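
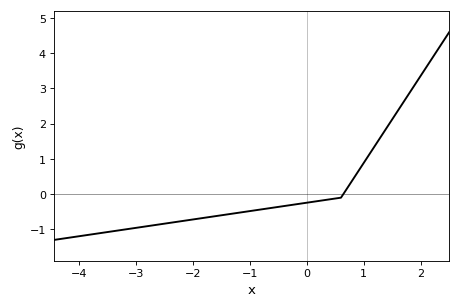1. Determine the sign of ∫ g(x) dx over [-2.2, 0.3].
negative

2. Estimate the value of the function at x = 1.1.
1.13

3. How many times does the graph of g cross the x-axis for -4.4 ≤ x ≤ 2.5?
1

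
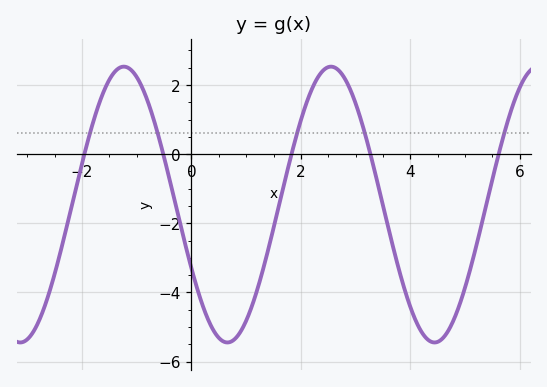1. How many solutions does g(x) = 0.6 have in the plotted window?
5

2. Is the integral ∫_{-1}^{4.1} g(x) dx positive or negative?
negative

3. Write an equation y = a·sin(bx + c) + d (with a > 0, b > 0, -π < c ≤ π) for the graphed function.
y = 3.99sin(1.66x - 2.66) - 1.46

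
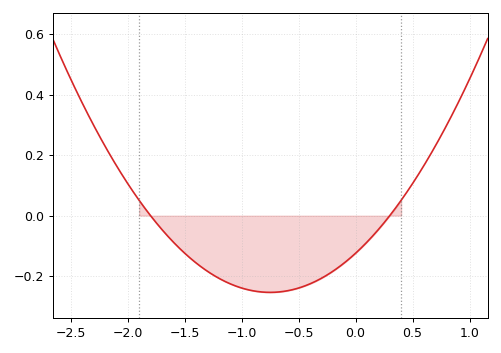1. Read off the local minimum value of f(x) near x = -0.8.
-0.26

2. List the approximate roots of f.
-1.8, 0.3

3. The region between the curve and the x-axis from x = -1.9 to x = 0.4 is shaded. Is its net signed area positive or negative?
negative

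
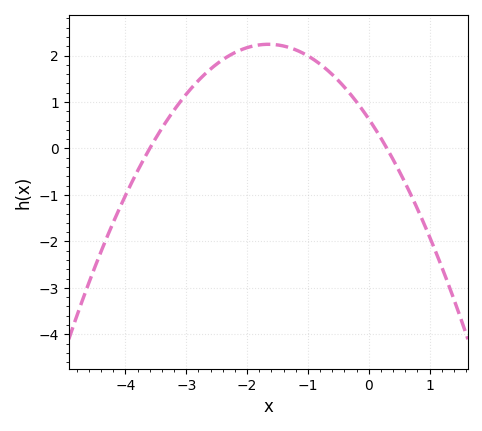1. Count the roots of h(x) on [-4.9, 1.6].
2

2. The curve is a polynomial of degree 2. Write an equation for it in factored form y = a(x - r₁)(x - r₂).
y = -0.59(x + 3.6)(x - 0.3)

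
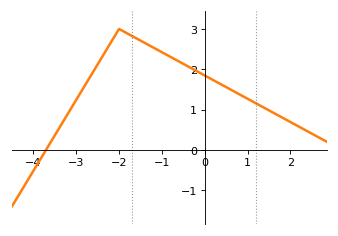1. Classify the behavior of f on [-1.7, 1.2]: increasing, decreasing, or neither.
decreasing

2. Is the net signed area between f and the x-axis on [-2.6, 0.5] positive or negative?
positive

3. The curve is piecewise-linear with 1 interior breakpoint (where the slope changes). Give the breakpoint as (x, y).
(-2, 3)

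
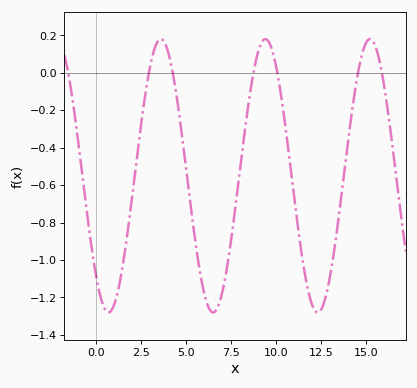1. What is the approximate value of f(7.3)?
-1.02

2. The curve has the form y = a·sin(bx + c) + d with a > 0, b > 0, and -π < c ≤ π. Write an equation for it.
y = 0.73sin(1.1x - 2.3) - 0.55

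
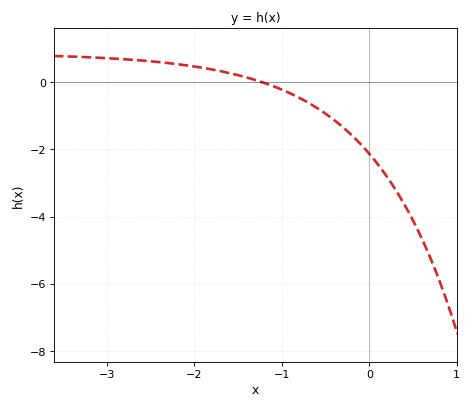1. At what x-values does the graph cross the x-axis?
-1.23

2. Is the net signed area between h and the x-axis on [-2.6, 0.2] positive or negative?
negative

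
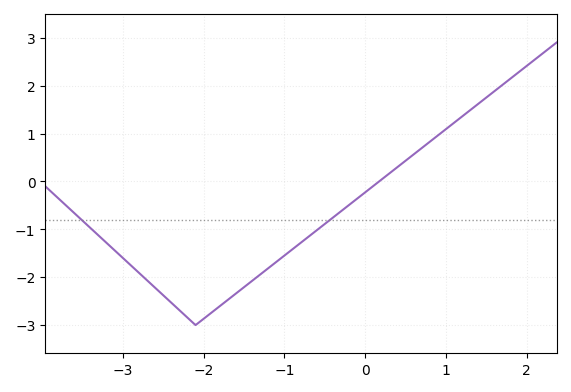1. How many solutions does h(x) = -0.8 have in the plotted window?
2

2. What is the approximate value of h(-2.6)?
-2.22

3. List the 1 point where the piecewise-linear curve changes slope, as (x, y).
(-2.1, -3)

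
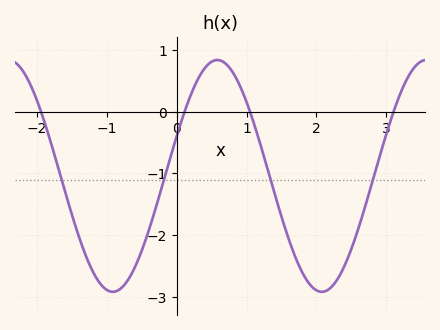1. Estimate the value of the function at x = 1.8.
-2.6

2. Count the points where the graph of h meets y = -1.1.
4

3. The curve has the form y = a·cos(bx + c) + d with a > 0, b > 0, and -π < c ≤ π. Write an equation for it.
y = 1.88cos(2.1x - 1.2) - 1.04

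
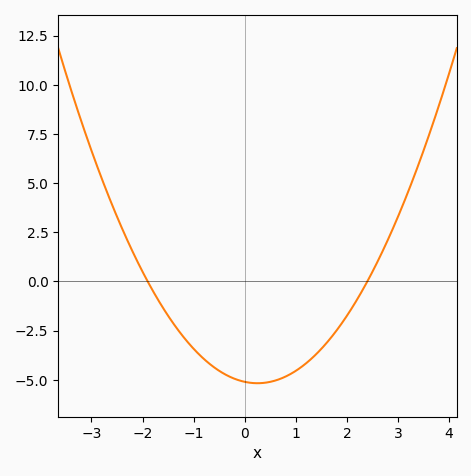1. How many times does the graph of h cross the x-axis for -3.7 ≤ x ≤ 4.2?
2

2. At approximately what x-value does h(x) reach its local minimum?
0.25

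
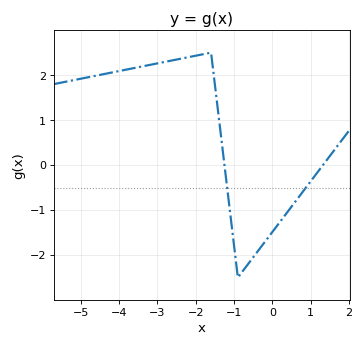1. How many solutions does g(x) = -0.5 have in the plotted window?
2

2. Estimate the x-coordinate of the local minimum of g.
-0.8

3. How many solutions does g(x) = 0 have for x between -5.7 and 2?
2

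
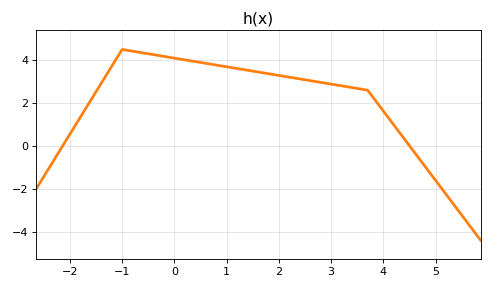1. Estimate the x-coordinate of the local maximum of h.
-1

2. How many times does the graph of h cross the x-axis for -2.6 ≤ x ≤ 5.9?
2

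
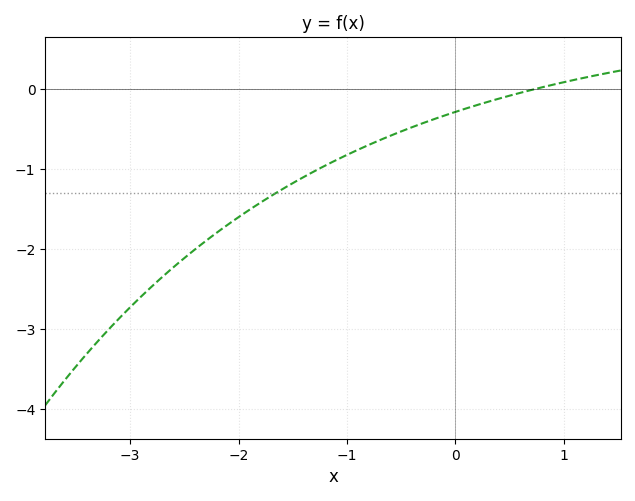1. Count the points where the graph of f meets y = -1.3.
1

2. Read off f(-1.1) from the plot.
-0.893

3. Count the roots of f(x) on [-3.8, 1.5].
1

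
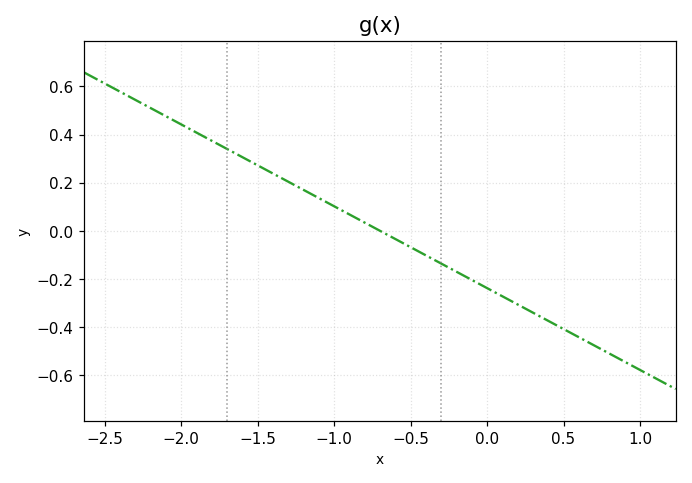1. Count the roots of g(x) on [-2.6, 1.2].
1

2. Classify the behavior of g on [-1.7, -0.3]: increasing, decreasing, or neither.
decreasing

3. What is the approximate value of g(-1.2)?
0.18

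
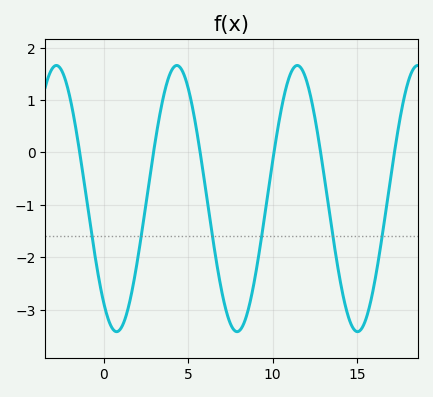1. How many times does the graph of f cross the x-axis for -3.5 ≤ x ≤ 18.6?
6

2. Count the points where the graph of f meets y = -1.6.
6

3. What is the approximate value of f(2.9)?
-0.078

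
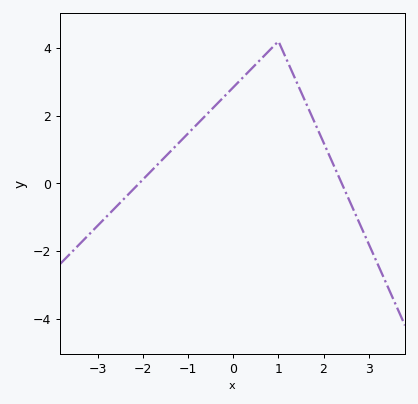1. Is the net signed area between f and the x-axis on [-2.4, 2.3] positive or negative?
positive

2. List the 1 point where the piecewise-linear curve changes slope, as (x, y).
(1, 4.2)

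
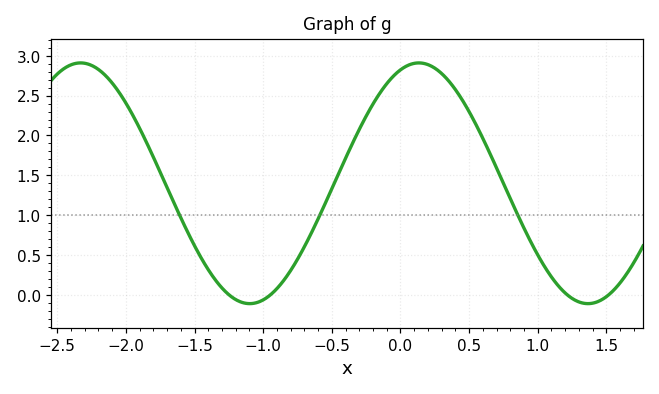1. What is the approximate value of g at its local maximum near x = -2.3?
2.91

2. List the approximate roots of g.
-1.25, -0.947, 1.22, 1.52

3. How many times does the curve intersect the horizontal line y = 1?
3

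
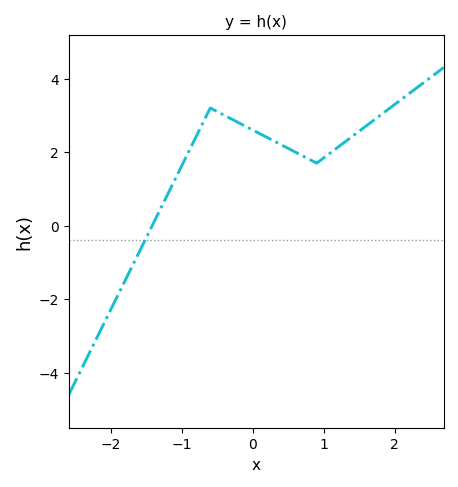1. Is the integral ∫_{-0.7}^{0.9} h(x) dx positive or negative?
positive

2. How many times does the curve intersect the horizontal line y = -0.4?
1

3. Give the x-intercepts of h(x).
-1.4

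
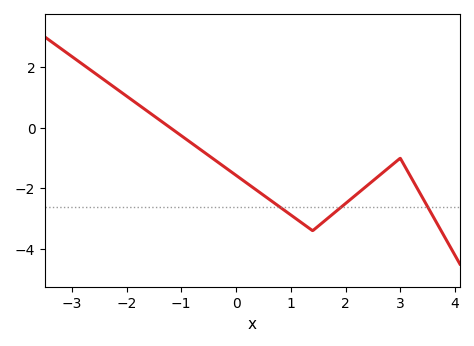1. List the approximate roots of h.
-1.2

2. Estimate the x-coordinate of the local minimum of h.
1.4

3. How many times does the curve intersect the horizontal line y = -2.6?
3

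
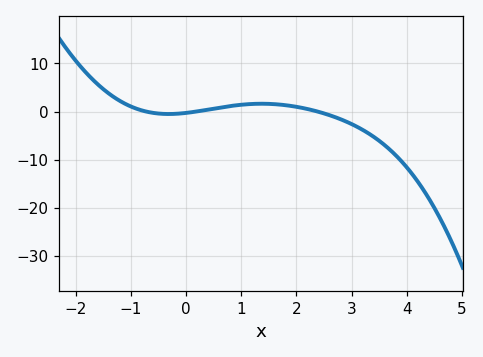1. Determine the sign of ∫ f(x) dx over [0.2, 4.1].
negative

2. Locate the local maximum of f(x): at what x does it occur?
1.37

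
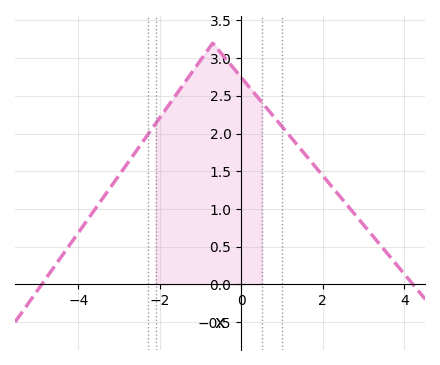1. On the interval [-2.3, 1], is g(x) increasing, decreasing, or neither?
neither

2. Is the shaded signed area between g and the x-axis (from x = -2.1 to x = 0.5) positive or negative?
positive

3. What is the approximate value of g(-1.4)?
2.65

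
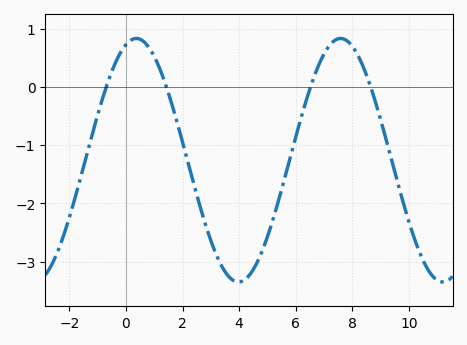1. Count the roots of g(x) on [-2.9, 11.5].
4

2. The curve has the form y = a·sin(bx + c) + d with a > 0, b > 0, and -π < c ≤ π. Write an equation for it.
y = 2.09sin(0.87x + 1.25) - 1.26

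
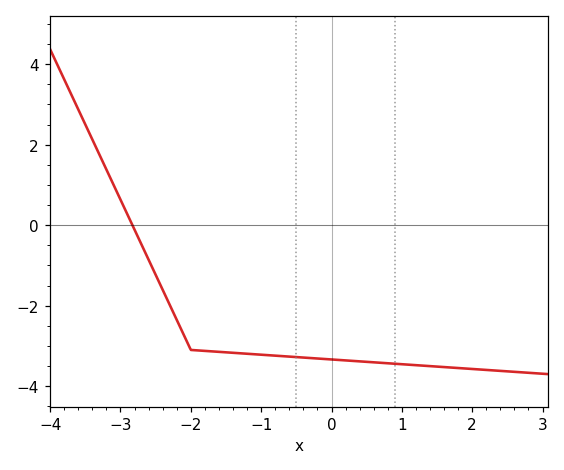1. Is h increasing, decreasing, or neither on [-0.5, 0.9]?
decreasing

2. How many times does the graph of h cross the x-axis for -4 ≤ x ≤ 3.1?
1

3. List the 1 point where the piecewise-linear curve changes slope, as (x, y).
(-2, -3.1)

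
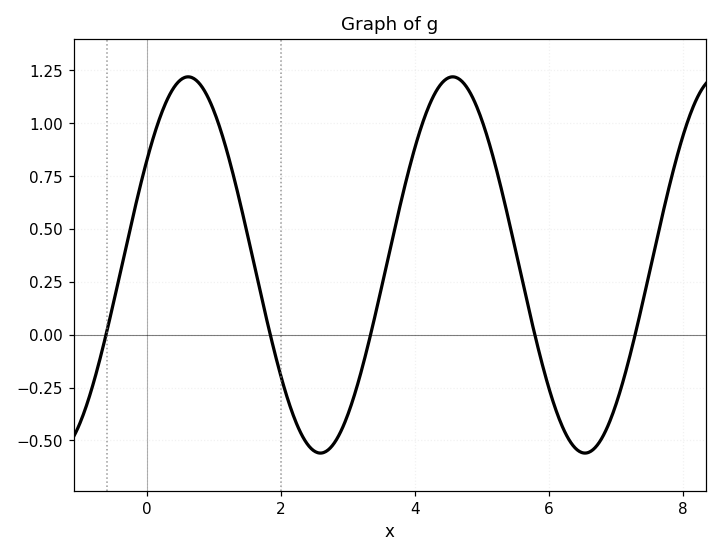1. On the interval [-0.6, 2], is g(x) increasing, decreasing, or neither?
neither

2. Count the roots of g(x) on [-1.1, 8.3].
5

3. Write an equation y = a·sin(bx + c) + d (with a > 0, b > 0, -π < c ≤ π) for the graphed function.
y = 0.89sin(1.59x + 0.6) + 0.33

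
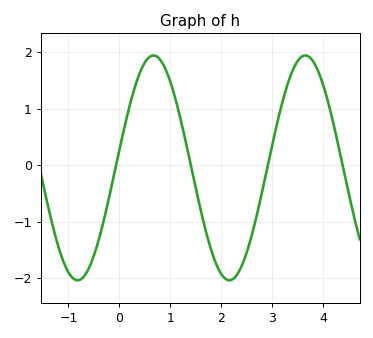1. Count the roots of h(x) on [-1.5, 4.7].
4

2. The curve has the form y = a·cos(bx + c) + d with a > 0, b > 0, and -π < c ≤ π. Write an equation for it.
y = 1.99cos(2.11x - 1.41) - 0.05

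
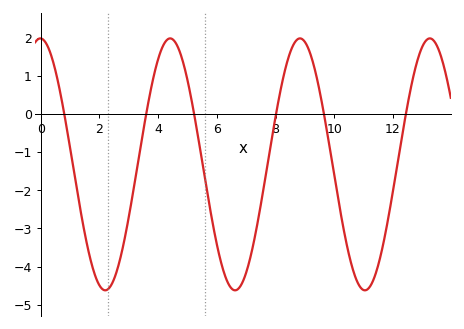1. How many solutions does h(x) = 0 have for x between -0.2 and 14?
6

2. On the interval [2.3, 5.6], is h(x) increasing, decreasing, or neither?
neither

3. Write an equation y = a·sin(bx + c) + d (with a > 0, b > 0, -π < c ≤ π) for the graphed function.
y = 3.3sin(1.4x + 1.6) - 1.32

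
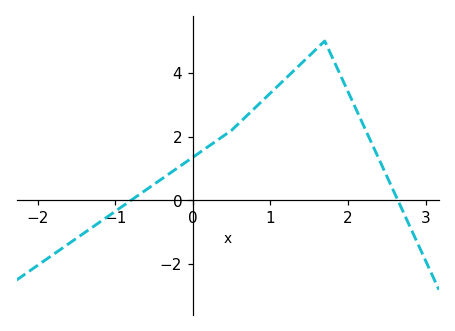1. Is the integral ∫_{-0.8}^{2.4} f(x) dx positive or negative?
positive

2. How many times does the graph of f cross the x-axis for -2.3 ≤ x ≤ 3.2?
2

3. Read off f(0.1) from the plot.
1.52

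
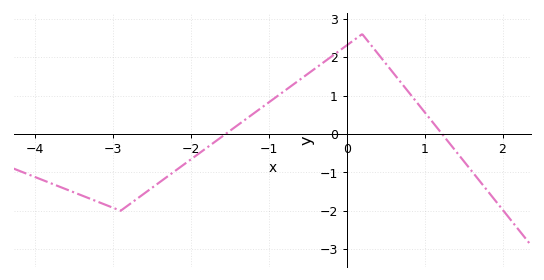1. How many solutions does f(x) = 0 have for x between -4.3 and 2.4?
2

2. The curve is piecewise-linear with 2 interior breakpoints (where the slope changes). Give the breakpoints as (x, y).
(-2.9, -2); (0.2, 2.6)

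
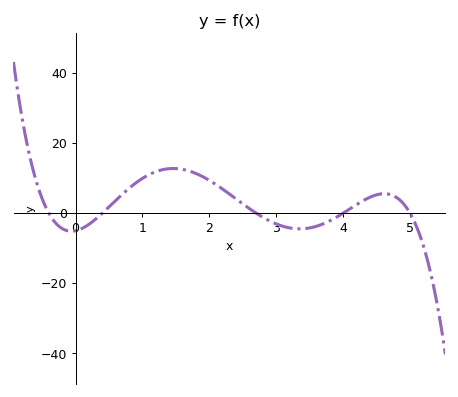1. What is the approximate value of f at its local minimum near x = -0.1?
-6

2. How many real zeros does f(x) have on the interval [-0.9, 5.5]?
5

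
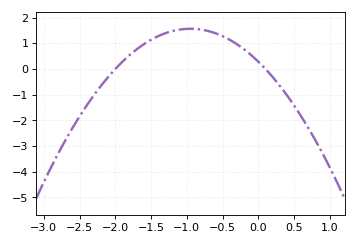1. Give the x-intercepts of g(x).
-2, 0.1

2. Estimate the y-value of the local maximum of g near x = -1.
1.6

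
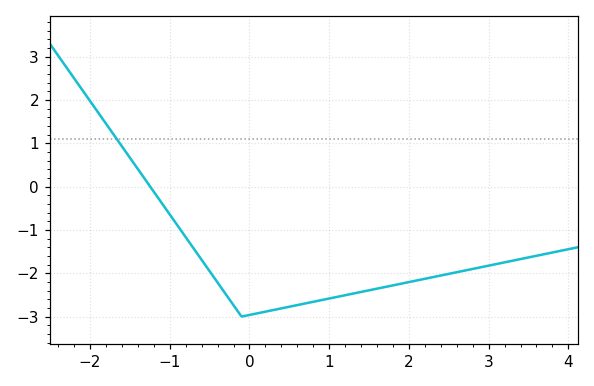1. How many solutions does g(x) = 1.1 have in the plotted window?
1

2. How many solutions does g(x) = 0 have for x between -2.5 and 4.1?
1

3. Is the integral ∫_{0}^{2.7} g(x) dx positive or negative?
negative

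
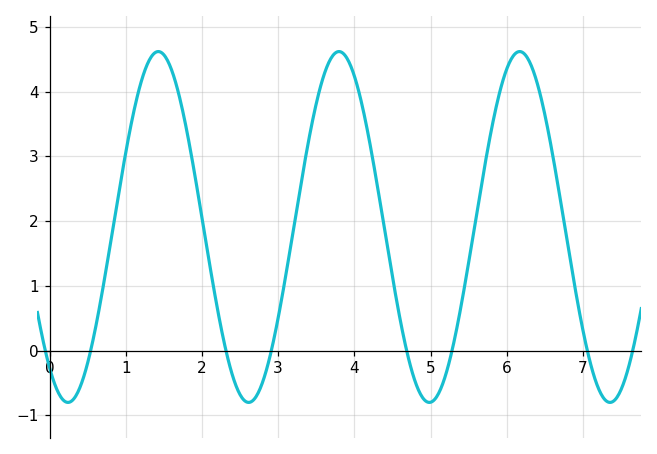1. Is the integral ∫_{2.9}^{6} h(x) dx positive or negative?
positive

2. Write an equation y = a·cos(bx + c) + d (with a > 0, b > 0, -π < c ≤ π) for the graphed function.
y = 2.71cos(2.6x + 2.5) + 1.91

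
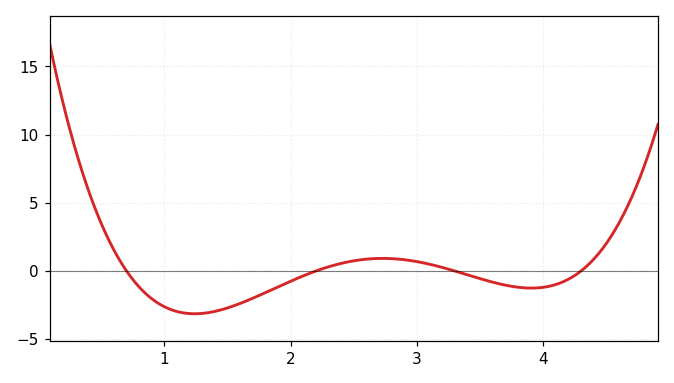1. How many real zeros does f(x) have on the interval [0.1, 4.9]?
4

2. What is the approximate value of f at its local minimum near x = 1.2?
-3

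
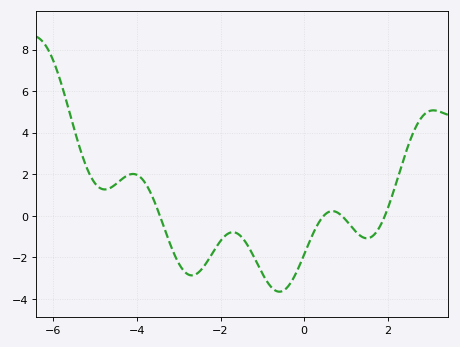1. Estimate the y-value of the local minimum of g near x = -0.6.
-3.66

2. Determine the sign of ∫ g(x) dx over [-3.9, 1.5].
negative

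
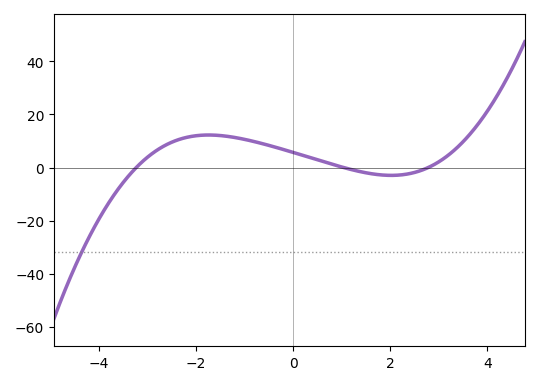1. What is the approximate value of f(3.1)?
3.37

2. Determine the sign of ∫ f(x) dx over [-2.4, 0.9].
positive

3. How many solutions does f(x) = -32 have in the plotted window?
1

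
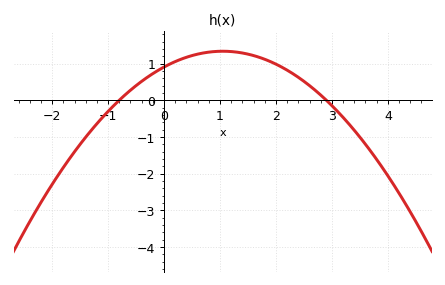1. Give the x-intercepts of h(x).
-0.8, 2.9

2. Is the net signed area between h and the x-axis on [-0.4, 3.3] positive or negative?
positive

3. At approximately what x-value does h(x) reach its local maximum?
1.05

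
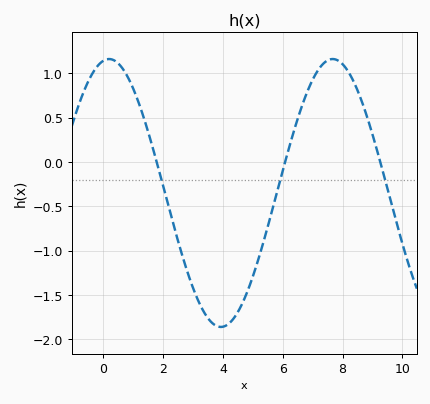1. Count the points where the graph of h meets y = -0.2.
3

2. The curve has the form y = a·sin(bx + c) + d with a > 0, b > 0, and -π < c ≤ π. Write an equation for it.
y = 1.51sin(0.84x + 1.4) - 0.35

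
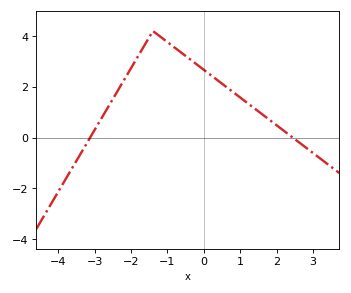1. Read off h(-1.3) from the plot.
4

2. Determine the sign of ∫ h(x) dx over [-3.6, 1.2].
positive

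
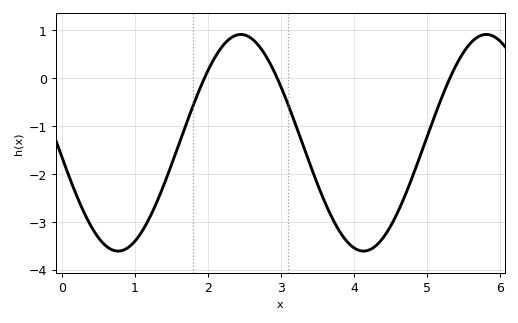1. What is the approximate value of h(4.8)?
-2.06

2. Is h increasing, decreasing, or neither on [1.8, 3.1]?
neither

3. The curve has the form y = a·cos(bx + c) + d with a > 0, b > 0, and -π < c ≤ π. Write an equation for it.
y = 2.26cos(1.87x + 1.7) - 1.35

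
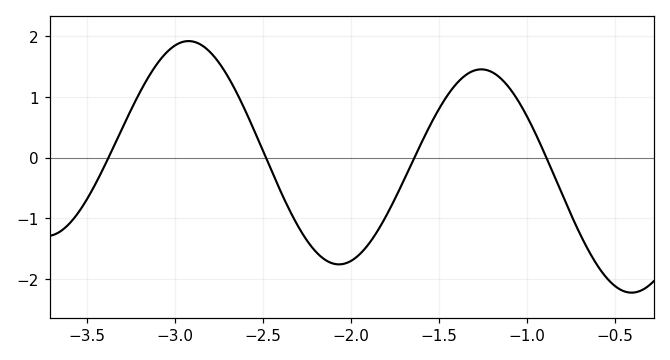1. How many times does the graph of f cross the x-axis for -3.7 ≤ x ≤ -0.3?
4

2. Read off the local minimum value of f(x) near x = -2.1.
-1.76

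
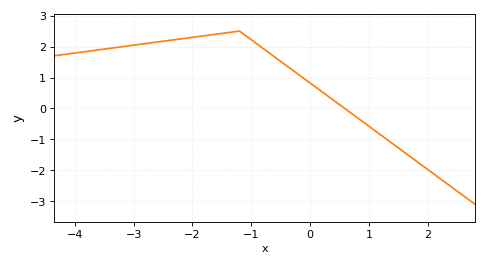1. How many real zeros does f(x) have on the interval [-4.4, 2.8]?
1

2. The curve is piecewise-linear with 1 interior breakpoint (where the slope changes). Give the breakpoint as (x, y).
(-1.2, 2.5)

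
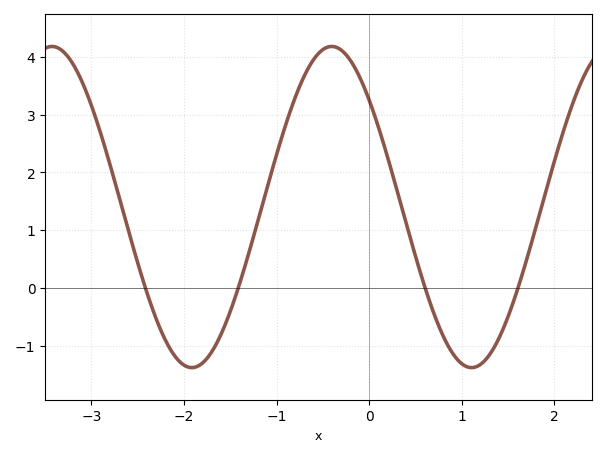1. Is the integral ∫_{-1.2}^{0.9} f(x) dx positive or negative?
positive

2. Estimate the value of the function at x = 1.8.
1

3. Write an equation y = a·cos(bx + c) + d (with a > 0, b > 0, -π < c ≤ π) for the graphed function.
y = 2.78cos(2.1x + 0.84) + 1.4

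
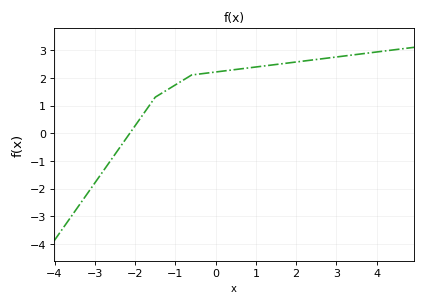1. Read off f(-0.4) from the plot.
2.14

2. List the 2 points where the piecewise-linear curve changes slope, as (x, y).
(-1.5, 1.3); (-0.6, 2.1)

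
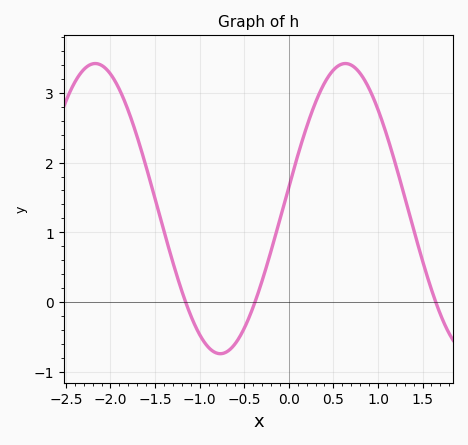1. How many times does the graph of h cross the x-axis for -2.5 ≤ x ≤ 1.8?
3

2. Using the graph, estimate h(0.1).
2.1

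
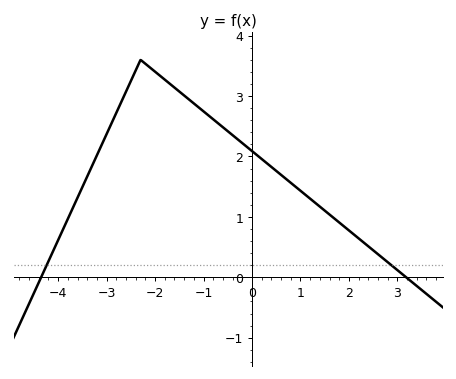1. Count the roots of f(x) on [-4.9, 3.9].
2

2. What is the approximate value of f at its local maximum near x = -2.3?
3.6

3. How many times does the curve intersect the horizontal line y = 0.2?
2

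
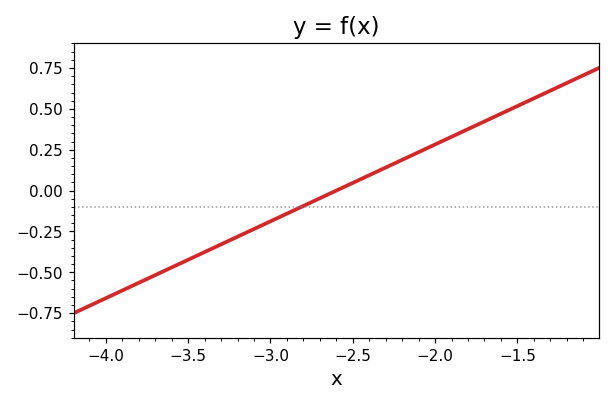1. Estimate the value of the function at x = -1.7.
0.42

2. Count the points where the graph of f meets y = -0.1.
1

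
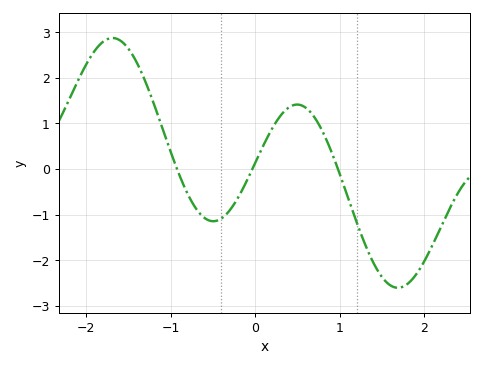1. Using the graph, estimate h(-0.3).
-0.905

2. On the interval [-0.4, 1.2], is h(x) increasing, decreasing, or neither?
neither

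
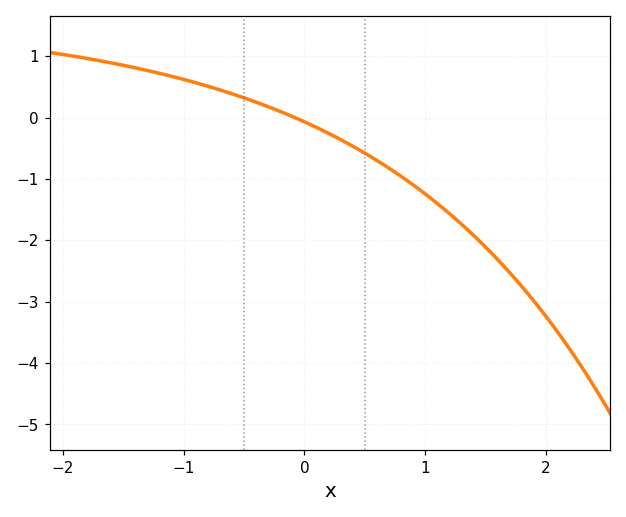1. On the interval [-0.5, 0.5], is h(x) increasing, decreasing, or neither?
decreasing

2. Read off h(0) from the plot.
-0.07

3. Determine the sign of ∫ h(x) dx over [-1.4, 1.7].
negative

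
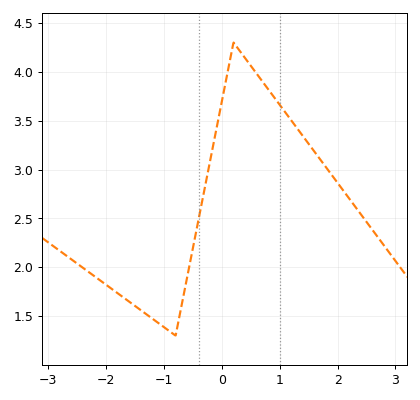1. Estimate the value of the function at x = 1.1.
3.6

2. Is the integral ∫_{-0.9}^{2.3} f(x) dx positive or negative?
positive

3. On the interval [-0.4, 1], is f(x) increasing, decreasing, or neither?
neither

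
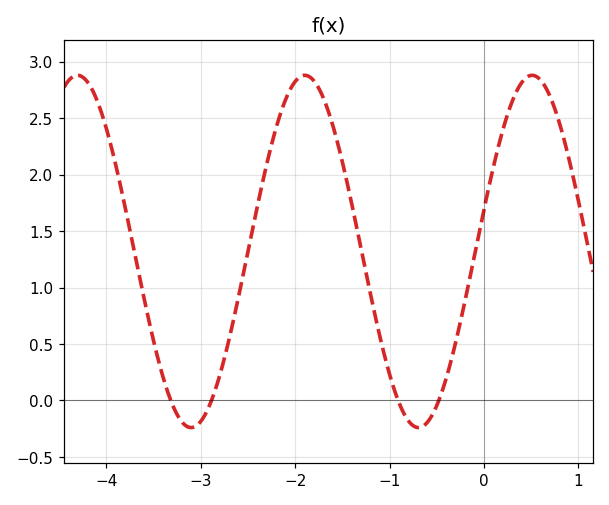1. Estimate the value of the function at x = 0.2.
2.4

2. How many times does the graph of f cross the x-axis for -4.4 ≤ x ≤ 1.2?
4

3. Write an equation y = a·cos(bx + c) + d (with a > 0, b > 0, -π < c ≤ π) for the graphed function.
y = 1.56cos(2.61x - 1.33) + 1.32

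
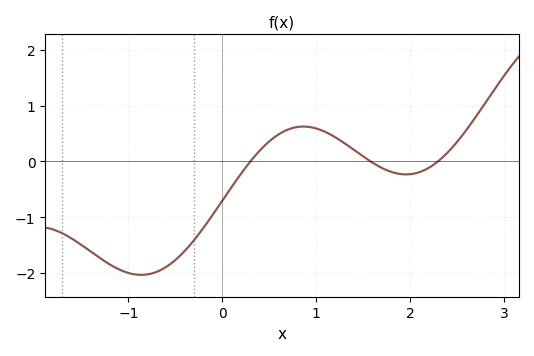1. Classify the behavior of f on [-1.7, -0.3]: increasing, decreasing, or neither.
neither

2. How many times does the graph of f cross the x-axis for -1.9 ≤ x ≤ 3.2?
3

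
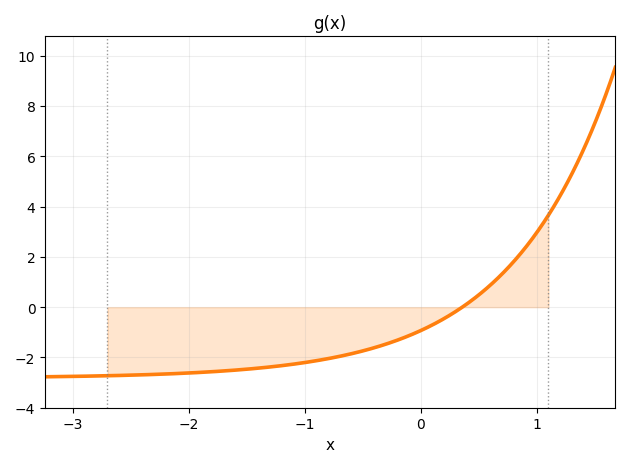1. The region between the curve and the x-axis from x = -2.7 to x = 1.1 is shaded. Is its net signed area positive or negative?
negative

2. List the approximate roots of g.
0.4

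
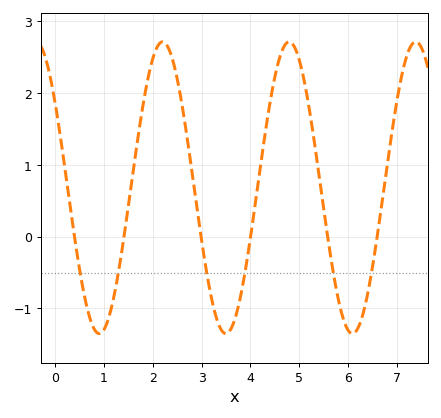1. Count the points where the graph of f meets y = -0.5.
6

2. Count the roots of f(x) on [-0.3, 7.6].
6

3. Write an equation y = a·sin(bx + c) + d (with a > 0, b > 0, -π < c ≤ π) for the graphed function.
y = 2.03sin(2.42x + 2.53) + 0.68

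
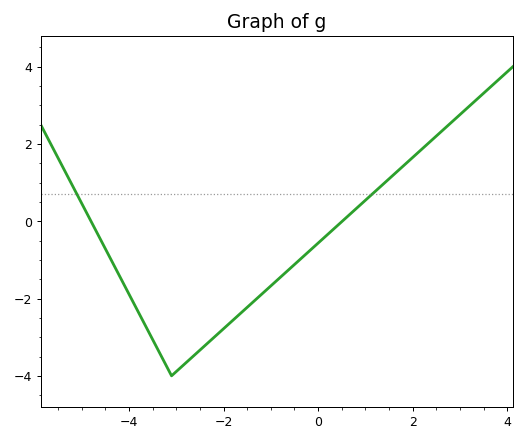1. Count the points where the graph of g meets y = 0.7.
2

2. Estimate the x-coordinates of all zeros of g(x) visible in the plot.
-4.8, 0.511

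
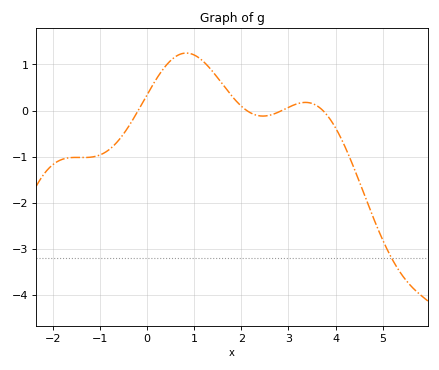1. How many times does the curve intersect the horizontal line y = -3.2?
1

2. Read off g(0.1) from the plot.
0.5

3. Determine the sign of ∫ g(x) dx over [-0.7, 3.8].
positive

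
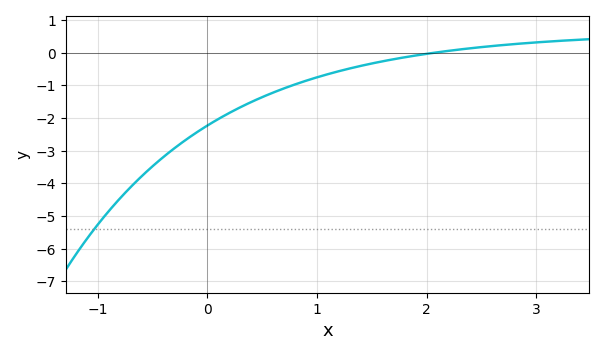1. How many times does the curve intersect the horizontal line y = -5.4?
1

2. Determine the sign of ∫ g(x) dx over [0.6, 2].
negative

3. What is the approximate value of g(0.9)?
-0.857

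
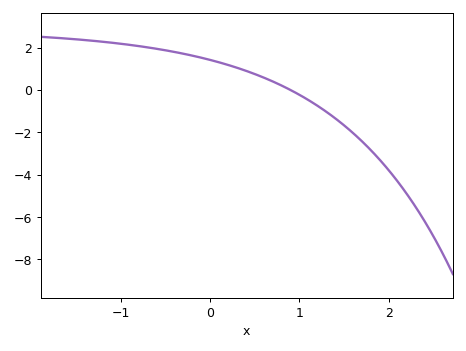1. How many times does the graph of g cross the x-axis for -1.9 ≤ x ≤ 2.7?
1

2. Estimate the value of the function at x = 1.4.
-1.4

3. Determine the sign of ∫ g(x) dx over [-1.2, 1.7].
positive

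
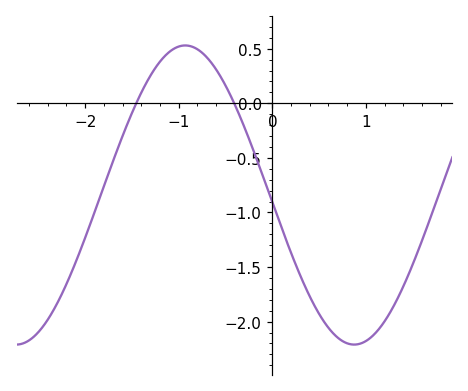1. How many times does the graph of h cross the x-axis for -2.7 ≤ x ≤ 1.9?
2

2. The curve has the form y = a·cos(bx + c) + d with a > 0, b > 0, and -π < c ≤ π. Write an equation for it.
y = 1.37cos(1.74x + 1.62) - 0.84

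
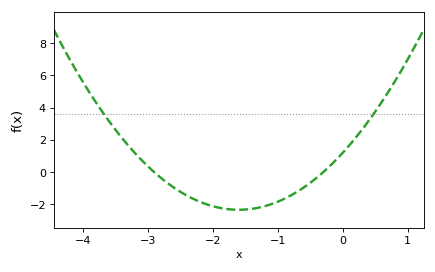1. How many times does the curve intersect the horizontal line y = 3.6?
2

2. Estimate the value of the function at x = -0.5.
-0.6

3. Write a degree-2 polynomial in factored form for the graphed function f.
y = 1.38(x + 2.9)(x + 0.3)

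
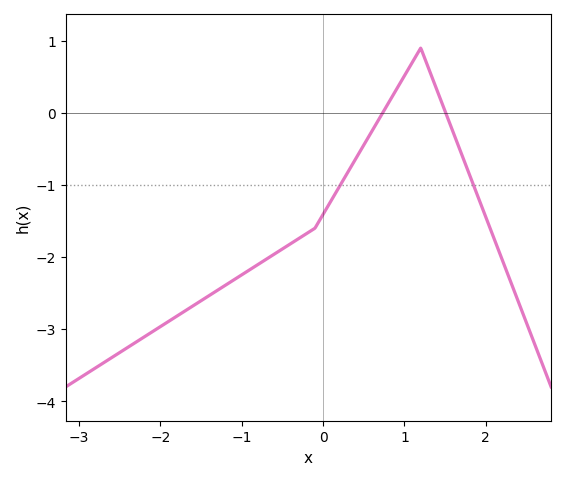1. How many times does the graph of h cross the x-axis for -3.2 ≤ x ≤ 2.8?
2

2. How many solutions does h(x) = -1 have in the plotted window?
2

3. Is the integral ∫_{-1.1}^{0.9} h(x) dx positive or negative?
negative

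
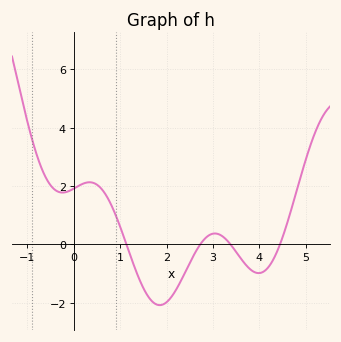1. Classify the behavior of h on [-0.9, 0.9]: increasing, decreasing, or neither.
neither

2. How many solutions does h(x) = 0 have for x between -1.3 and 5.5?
4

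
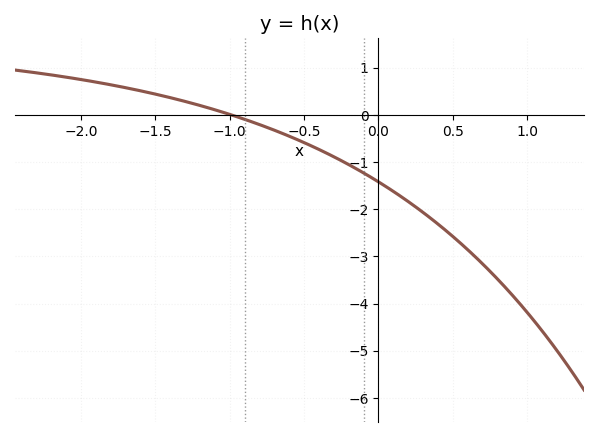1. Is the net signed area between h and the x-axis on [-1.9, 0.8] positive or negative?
negative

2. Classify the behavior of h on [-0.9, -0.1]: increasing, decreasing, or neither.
decreasing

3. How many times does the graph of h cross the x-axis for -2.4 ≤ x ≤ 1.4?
1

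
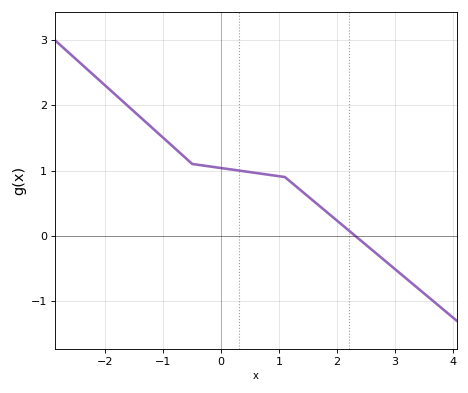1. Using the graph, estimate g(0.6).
1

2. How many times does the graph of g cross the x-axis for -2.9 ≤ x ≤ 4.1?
1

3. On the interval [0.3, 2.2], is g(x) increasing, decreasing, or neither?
decreasing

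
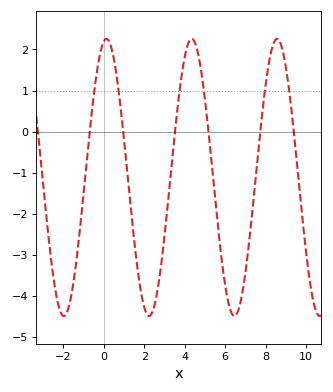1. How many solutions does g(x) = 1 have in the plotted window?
6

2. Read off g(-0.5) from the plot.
0.86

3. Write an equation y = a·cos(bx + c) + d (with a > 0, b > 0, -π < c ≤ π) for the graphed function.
y = 3.38cos(1.49x - 0.2) - 1.12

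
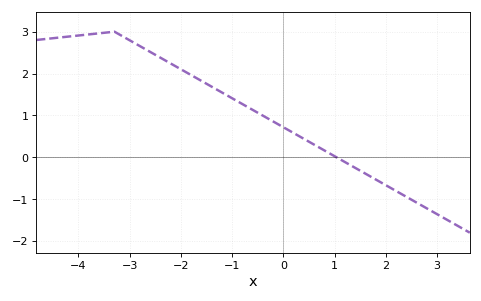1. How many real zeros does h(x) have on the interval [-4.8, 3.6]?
1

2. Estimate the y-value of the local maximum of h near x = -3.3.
3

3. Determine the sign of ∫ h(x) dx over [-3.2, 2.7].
positive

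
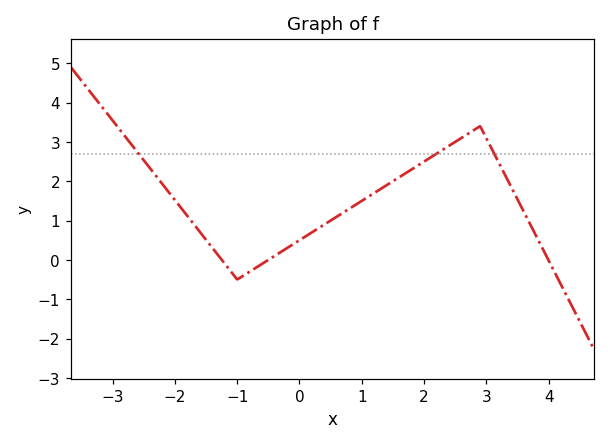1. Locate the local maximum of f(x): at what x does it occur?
2.9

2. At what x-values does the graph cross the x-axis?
-1.25, -0.5, 3.99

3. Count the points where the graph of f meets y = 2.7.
3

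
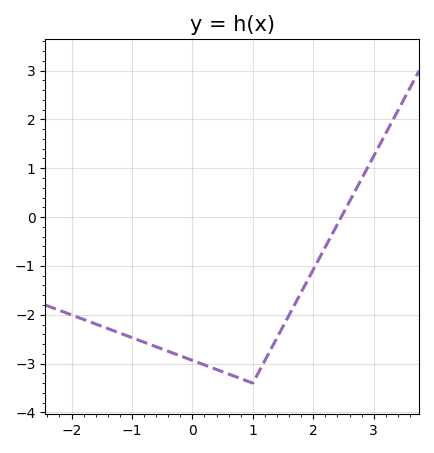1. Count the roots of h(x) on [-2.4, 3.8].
1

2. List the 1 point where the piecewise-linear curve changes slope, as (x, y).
(1, -3.4)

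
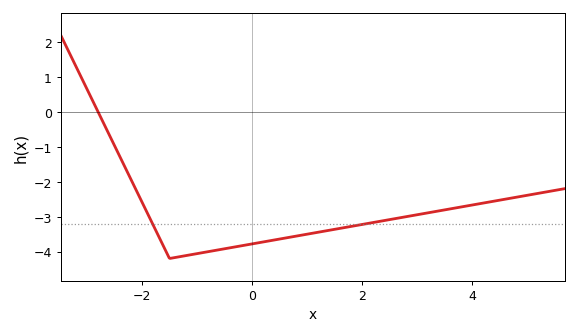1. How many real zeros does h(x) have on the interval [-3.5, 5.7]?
1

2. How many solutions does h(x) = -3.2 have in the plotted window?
2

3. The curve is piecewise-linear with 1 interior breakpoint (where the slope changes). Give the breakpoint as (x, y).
(-1.5, -4.2)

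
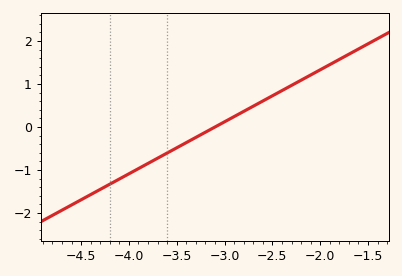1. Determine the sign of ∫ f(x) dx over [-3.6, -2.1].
positive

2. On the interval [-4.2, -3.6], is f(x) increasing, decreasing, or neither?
increasing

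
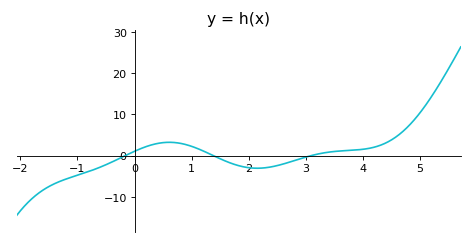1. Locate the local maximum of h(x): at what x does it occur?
0.61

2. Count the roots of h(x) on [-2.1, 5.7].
3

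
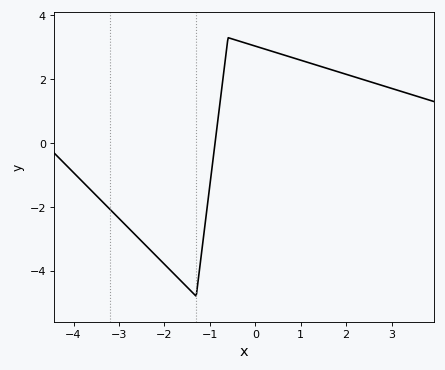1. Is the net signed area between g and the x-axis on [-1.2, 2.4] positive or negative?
positive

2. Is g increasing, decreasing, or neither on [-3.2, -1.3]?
decreasing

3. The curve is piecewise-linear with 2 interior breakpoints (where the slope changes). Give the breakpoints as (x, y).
(-1.3, -4.8); (-0.6, 3.3)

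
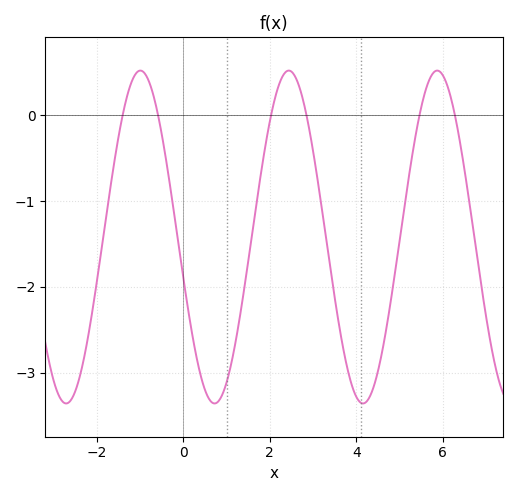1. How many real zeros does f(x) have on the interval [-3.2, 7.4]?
6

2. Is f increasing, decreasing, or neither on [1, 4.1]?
neither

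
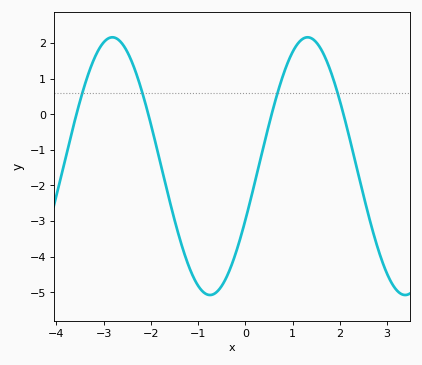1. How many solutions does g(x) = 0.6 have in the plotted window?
4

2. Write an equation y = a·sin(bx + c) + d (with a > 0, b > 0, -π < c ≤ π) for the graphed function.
y = 3.62sin(1.5x - 0.43) - 1.46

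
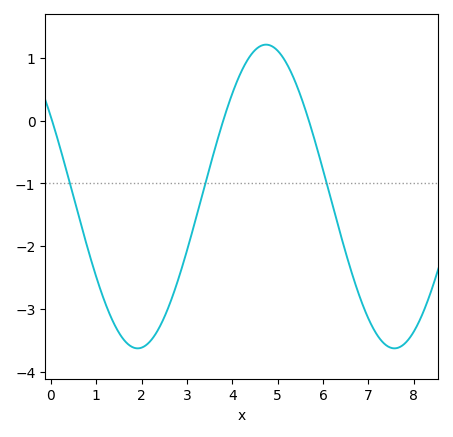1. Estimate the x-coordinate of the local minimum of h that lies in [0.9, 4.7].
1.91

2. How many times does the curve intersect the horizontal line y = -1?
3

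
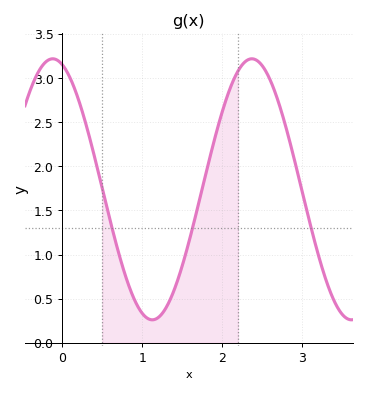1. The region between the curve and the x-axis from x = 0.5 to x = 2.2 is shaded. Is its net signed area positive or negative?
positive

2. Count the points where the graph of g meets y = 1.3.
3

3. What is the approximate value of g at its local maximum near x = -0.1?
3.22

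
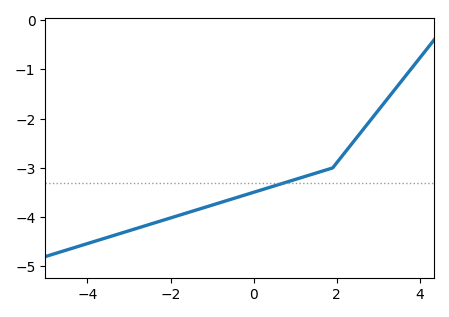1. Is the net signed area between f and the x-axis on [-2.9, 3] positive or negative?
negative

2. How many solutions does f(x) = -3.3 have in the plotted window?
1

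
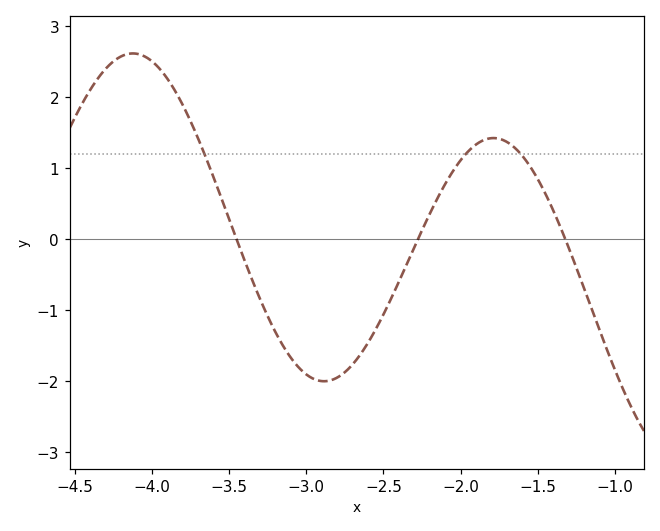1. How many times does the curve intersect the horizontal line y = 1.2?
3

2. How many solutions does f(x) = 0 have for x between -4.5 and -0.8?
3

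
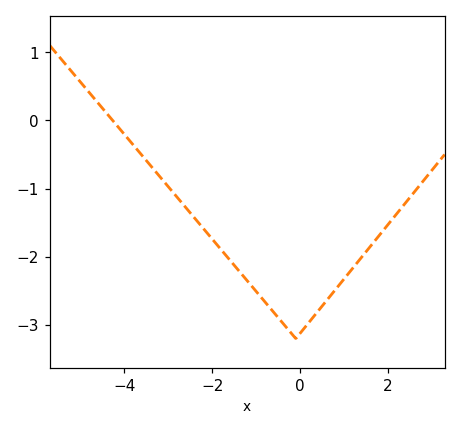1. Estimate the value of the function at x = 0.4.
-2.8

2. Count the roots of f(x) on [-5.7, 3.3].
1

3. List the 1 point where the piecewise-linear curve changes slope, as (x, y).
(-0.1, -3.2)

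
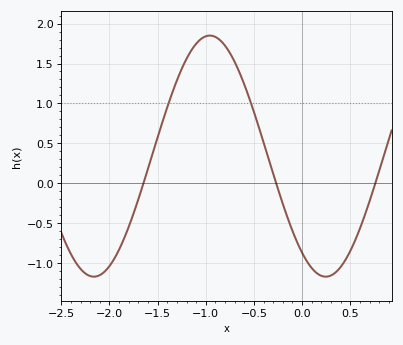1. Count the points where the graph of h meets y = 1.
2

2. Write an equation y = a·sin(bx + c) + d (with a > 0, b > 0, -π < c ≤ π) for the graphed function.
y = 1.51sin(2.61x - 2.21) + 0.34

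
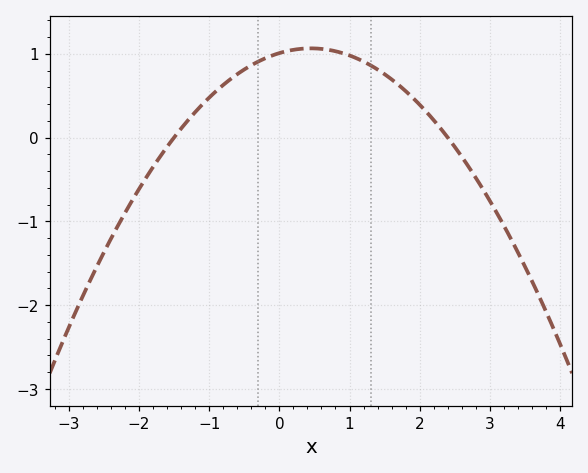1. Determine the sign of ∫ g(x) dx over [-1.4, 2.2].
positive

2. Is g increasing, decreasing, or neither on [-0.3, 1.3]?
neither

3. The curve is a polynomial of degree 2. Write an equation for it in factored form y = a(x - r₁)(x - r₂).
y = -0.28(x + 1.5)(x - 2.4)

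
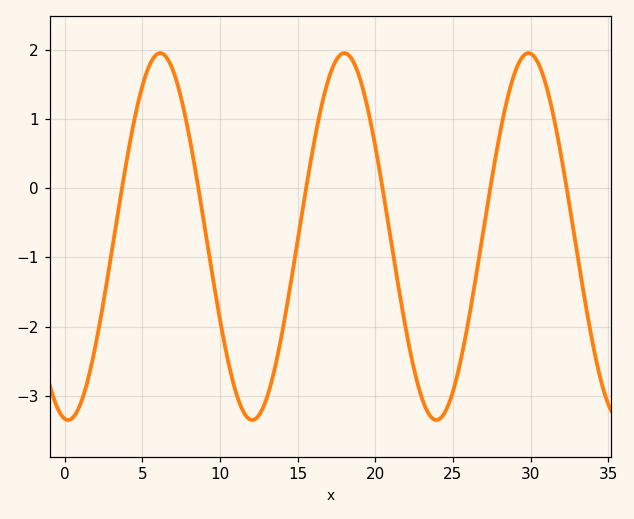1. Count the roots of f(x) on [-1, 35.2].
6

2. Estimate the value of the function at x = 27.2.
-0.281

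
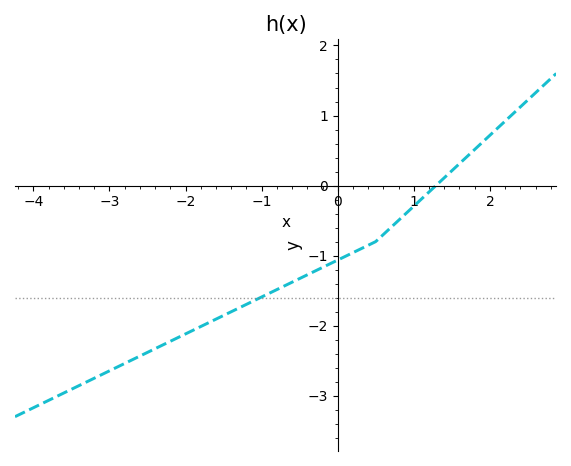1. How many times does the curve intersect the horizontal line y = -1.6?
1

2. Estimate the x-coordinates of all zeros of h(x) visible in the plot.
1.3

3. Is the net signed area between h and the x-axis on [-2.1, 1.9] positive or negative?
negative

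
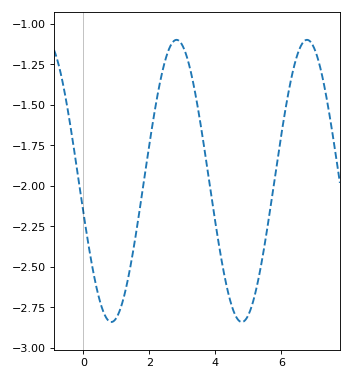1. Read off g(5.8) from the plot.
-1.96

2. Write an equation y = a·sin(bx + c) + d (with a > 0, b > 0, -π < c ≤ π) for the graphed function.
y = 0.87sin(1.59x - 2.92) - 1.97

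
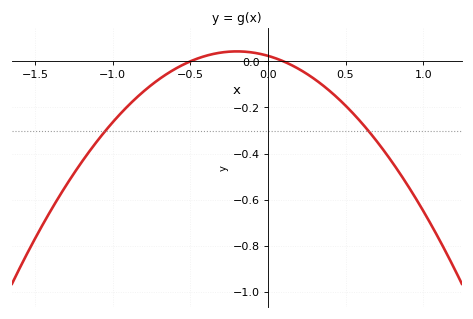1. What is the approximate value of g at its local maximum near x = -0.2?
0.043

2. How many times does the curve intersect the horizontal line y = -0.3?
2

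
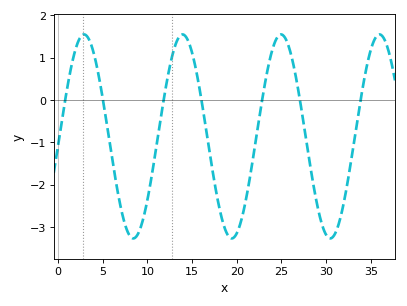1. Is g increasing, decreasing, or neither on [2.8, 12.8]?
neither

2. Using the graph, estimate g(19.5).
-3.27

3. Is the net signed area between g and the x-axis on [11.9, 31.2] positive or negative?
negative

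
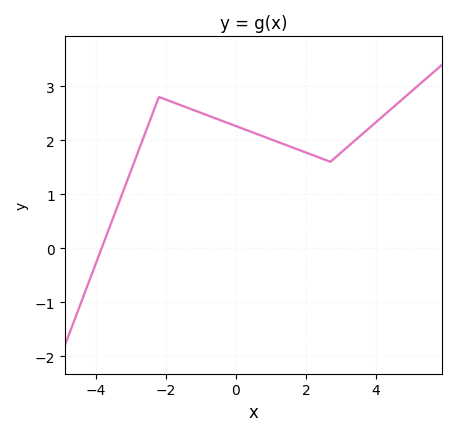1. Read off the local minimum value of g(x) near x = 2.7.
1.6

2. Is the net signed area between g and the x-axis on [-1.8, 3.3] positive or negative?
positive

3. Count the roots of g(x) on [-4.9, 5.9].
1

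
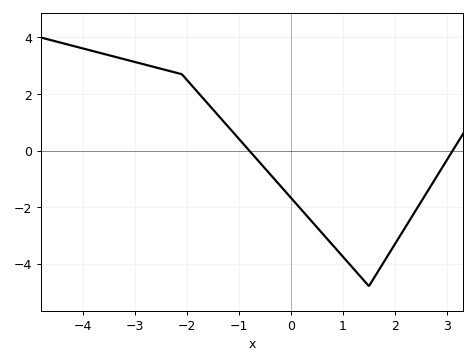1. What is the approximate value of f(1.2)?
-4.17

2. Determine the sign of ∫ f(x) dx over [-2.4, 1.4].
negative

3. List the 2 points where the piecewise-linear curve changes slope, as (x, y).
(-2.1, 2.7); (1.5, -4.8)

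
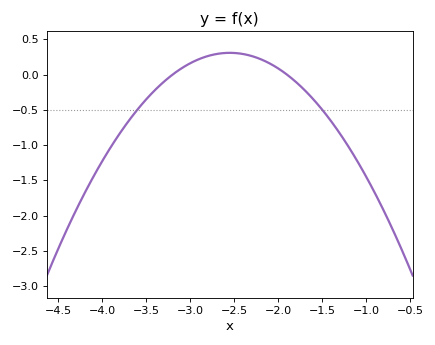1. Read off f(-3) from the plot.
0.161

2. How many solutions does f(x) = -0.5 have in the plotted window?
2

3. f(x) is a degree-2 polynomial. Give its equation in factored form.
y = -0.73(x + 3.2)(x + 1.9)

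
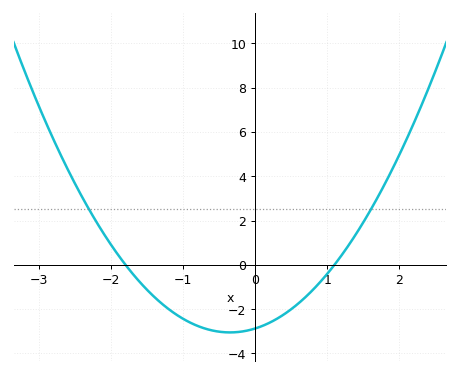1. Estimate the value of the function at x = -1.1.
-2.2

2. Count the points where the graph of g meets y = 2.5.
2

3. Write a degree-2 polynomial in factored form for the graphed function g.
y = 1.45(x + 1.8)(x - 1.1)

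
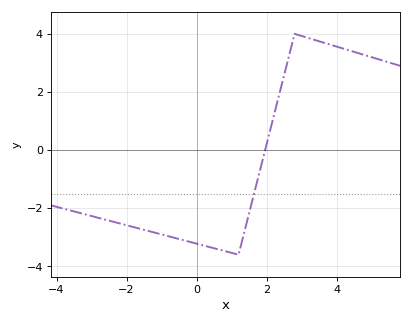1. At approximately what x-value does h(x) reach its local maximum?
2.8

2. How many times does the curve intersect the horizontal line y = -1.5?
1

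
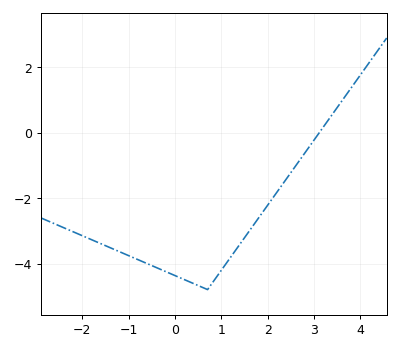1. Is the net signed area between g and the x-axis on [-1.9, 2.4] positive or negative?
negative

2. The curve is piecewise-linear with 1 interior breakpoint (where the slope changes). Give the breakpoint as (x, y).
(0.7, -4.8)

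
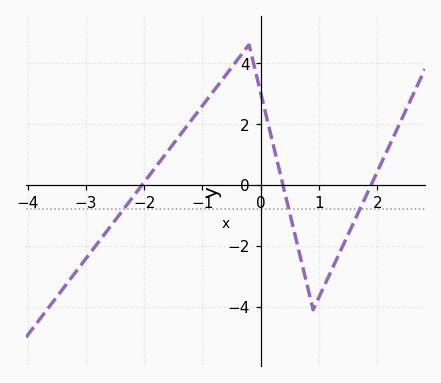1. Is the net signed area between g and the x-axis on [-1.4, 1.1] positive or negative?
positive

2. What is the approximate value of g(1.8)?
-0.4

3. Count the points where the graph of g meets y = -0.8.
3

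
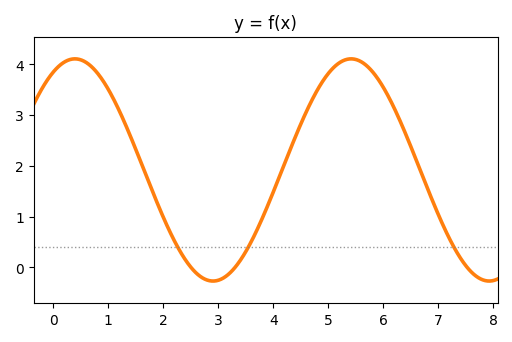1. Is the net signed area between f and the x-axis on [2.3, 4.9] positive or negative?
positive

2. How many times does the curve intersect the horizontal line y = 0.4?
3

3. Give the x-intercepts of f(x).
2.5, 3.31, 7.53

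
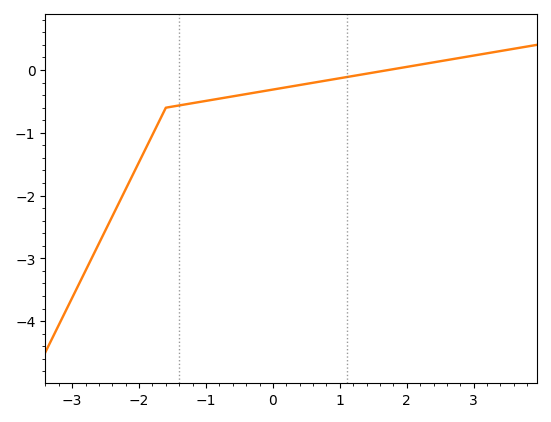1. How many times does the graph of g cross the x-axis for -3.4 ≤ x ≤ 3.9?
1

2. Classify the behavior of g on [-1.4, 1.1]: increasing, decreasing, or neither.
increasing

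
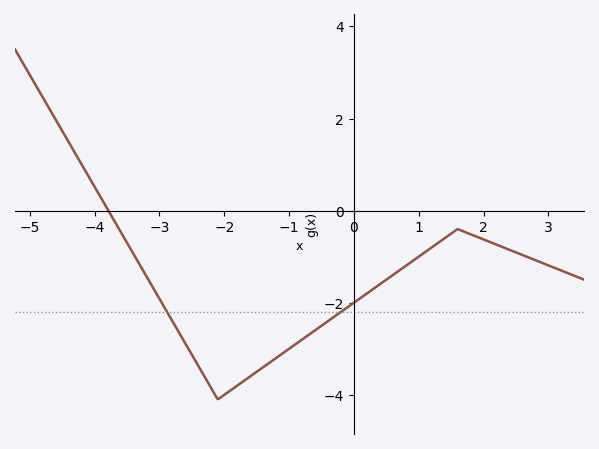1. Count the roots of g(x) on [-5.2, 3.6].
1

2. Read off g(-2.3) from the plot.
-3.6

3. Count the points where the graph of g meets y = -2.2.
2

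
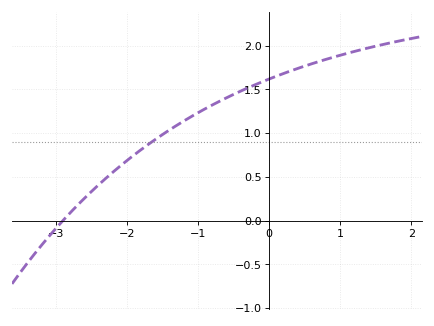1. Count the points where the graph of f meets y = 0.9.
1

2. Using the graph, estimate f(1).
1.9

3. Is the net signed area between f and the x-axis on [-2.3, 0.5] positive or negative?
positive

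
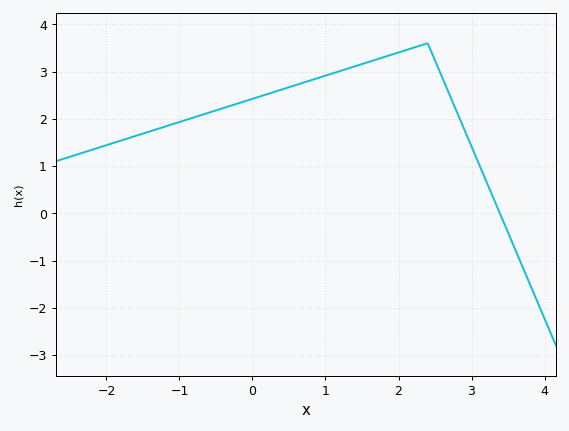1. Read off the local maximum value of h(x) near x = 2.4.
3.6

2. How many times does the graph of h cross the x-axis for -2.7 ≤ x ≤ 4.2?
1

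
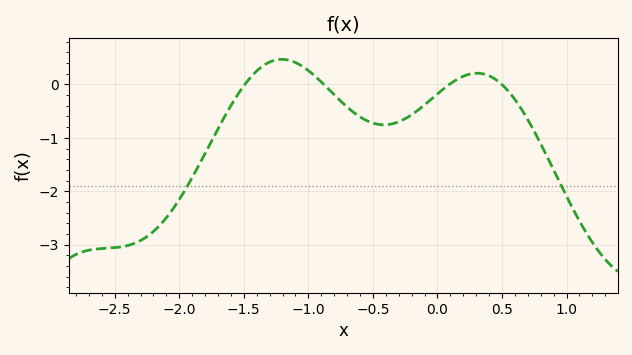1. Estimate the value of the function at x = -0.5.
-0.7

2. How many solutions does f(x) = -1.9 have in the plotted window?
2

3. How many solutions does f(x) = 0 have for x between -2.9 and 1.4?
4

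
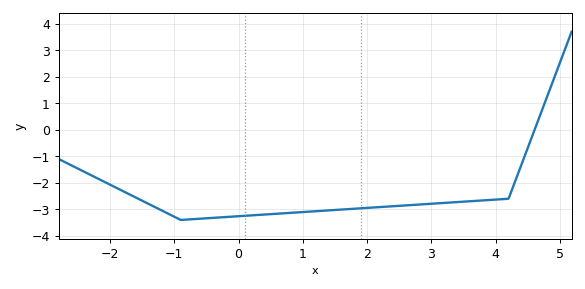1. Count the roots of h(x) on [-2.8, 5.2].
1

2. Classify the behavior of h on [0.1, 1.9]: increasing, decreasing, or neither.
increasing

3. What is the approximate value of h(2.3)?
-2.9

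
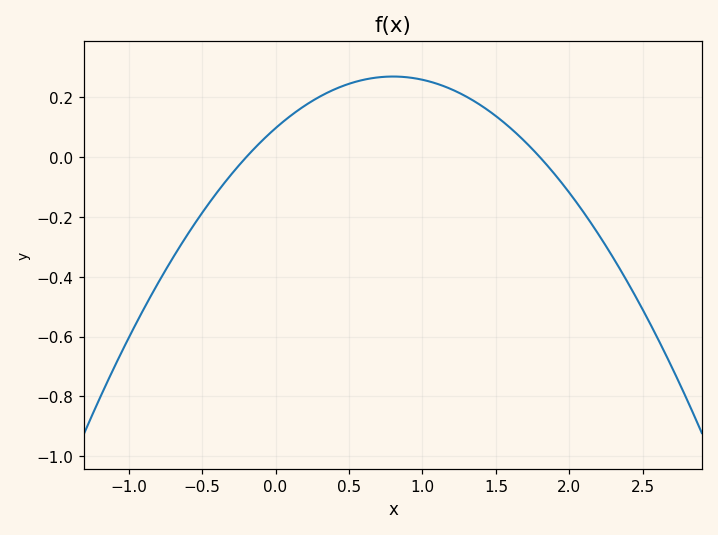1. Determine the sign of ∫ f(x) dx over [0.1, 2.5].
positive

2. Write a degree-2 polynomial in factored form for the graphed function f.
y = -0.27(x + 0.2)(x - 1.8)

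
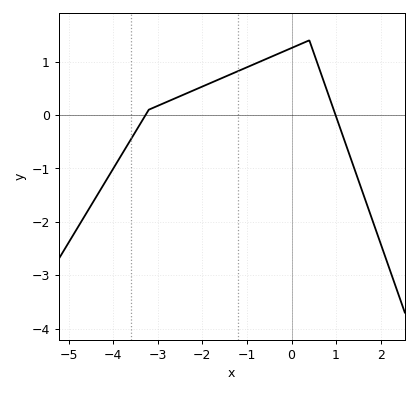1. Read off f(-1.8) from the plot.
0.606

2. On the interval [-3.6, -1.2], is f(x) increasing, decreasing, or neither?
increasing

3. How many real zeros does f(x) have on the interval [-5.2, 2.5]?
2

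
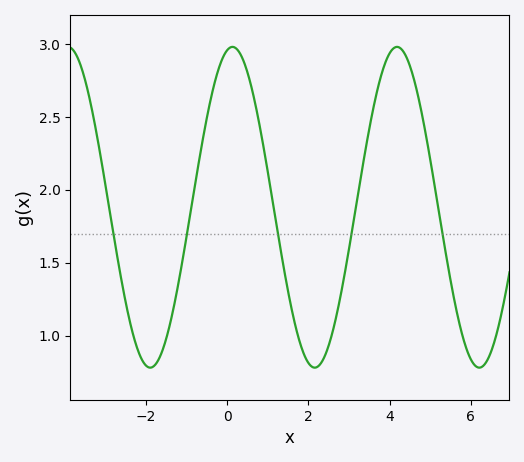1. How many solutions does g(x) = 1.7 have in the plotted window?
5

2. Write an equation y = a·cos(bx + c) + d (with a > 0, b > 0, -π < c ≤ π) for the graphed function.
y = 1.1cos(1.55x - 0.202) + 1.88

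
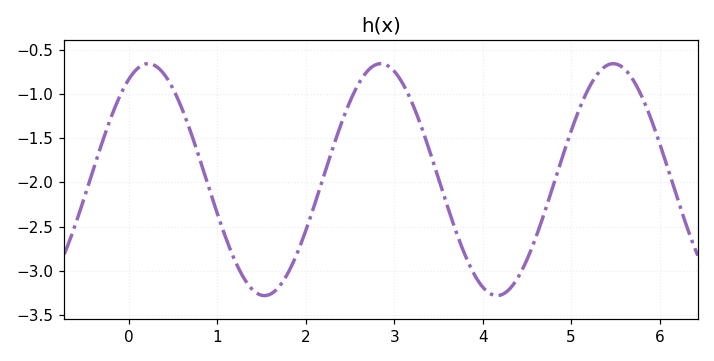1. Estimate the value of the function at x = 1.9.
-2.81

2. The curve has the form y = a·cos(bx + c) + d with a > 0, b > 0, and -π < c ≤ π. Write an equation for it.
y = 1.31cos(2.39x - 0.522) - 1.97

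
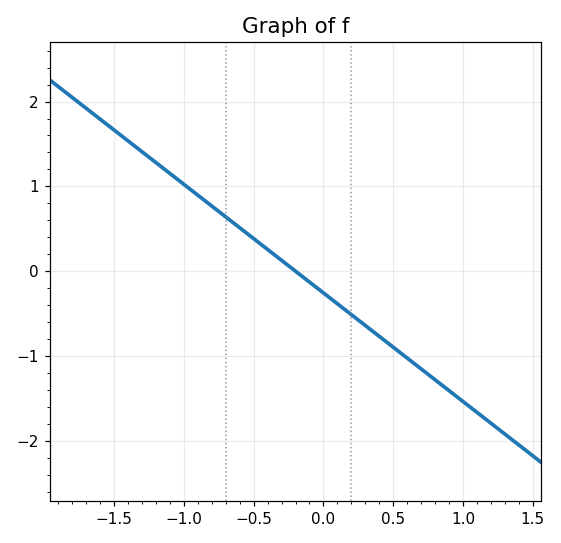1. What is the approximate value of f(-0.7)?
0.64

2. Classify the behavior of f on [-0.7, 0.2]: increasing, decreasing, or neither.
decreasing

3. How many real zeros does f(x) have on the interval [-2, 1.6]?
1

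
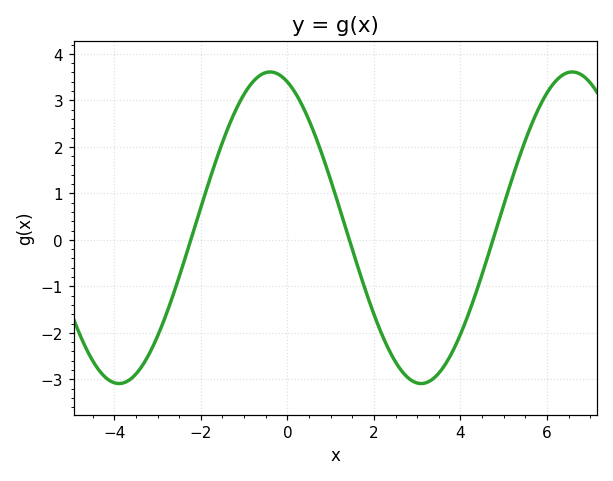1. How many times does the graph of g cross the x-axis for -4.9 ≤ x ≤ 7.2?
3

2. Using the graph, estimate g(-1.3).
2.57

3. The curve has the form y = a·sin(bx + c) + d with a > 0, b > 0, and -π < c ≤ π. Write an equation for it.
y = 3.35sin(0.9x + 1.93) + 0.26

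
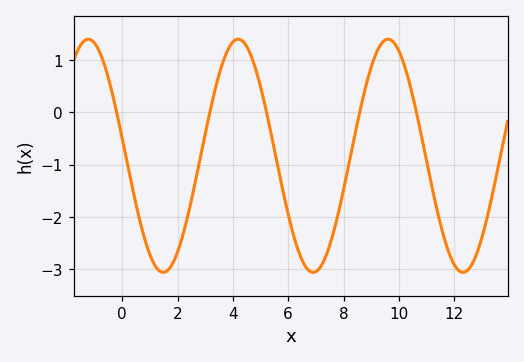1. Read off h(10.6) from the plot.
0.083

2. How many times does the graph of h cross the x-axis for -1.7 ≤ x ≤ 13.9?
5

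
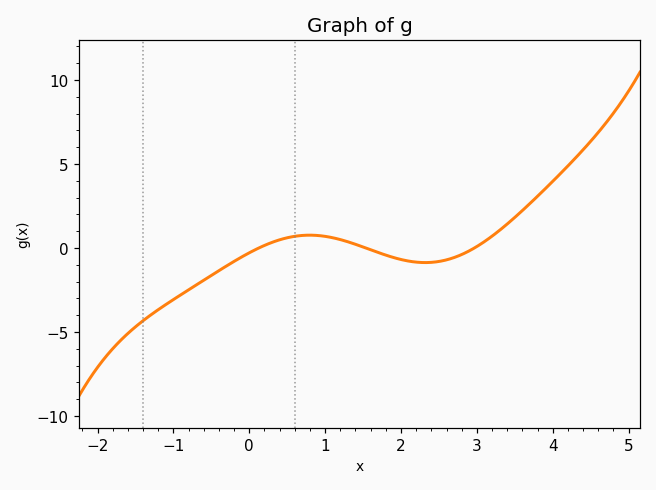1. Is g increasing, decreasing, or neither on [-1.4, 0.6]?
increasing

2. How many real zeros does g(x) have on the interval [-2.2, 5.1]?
3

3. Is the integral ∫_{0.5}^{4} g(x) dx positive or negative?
positive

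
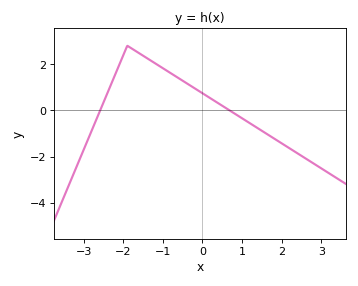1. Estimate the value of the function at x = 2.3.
-1.8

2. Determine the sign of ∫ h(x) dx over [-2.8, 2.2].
positive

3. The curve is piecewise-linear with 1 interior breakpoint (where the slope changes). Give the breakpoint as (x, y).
(-1.9, 2.8)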